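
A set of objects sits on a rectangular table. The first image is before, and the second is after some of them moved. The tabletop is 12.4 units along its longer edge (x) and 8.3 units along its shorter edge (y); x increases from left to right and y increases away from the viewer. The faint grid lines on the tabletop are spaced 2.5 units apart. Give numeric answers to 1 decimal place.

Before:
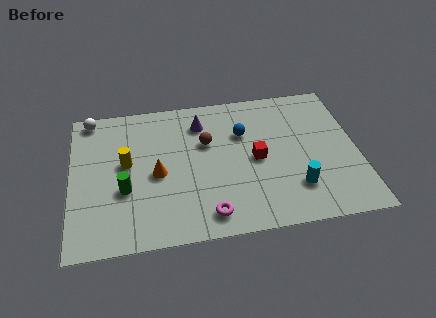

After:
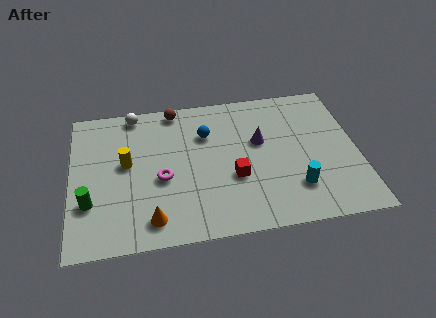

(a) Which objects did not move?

the yellow cylinder and the cyan cylinder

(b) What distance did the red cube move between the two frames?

1.3

The red cube was near (8.0, 4.0) before and (7.0, 3.1) after, so it travelled √(1.0² + 0.9²) ≈ 1.3 units.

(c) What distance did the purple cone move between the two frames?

2.9

The purple cone moved from about (5.7, 6.5) to (8.2, 5.0), a distance of √(2.5² + 1.5²) ≈ 2.9.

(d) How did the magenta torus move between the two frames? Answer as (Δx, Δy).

(-1.9, 2.3)

The magenta torus was at about (5.8, 1.2) and moved to about (3.9, 3.5).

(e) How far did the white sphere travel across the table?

1.9

The white sphere moved from about (0.9, 7.5) to (2.8, 7.5), a distance of √(1.9² + 0.0²) ≈ 1.9.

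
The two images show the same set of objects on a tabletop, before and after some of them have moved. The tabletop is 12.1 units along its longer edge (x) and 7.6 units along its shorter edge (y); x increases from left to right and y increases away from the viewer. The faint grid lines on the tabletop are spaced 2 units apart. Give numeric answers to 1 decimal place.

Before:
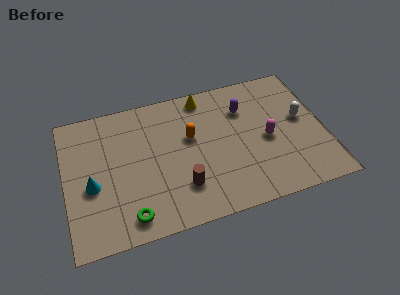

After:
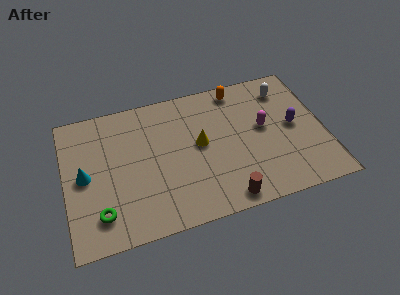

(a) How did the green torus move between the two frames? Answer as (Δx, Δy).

(-1.3, 0.5)

The green torus was at about (2.8, 1.1) and moved to about (1.5, 1.6).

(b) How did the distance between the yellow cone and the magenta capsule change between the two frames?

-1.2

They were about 4.2 units apart before and 3.0 after — 1.2 units closer together.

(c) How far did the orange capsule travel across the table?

3.2

From (5.9, 4.6) to (8.3, 6.7), the orange capsule covered √(2.4² + 2.1²) ≈ 3.2 units.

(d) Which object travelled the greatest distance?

the orange capsule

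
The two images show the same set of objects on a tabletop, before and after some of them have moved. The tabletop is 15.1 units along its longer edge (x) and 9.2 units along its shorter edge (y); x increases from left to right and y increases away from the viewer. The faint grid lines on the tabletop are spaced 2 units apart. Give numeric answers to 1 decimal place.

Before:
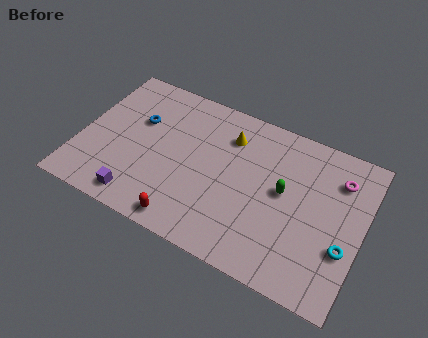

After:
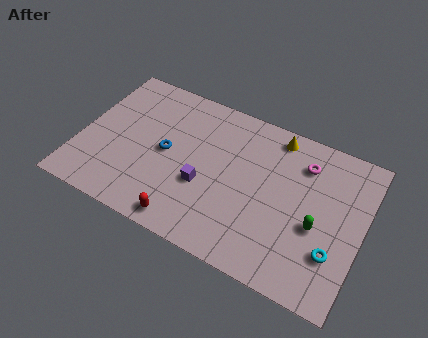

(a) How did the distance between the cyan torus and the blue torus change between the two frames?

-2.3

Before: roughly 11.7 units apart; after: 9.4. That's 2.3 units closer together.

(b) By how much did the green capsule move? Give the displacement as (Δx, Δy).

(1.9, -1.2)

The green capsule was at about (10.9, 5.0) and moved to about (12.8, 3.8).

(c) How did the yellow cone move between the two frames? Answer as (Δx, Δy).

(2.4, 1.1)

The yellow cone started near (7.7, 7.0) and ended near (10.1, 8.1).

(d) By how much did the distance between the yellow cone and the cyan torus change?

-1.1

The distance was about 7.6 in the first image and 6.5 in the second, so they moved 1.1 units closer together.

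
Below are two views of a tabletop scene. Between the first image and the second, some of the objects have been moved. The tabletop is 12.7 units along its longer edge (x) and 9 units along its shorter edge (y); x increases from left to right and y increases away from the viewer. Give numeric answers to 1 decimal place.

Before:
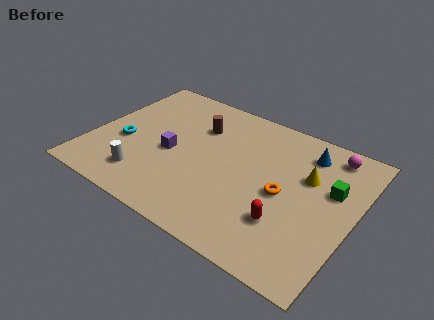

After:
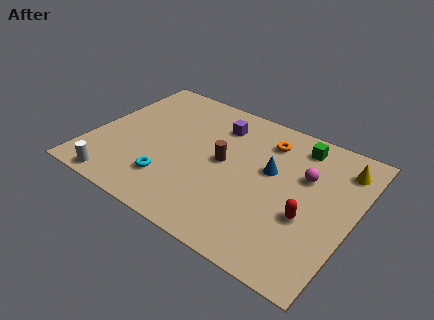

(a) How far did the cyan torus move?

3.0

The cyan torus was near (1.6, 3.6) before and (4.2, 2.2) after, so it travelled √(2.6² + 1.4²) ≈ 3.0 units.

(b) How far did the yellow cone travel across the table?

2.1

The yellow cone was near (10.3, 5.8) before and (11.8, 7.2) after, so it travelled √(1.5² + 1.4²) ≈ 2.1 units.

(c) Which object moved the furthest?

the purple cube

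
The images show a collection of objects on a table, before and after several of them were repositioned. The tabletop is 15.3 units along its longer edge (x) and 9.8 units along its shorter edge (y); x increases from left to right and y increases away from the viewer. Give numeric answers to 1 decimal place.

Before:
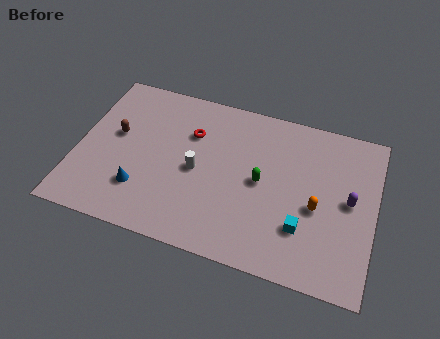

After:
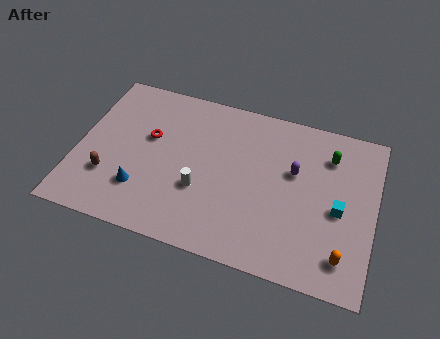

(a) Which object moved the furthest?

the green capsule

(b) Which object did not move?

the blue cone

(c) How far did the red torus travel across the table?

2.3

From (5.7, 6.8) to (3.6, 5.9), the red torus covered √(2.1² + 0.9²) ≈ 2.3 units.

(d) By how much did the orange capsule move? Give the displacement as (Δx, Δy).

(1.5, -2.4)

From the two frames, the orange capsule sits at roughly (12.4, 4.2) before and (13.9, 1.8) after.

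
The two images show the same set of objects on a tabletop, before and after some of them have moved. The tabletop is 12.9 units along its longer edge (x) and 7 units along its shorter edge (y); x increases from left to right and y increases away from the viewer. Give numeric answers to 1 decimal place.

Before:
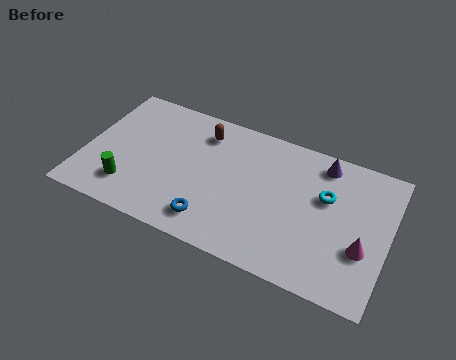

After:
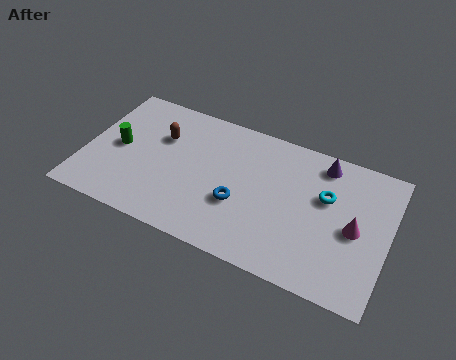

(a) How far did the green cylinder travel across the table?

2.0

The green cylinder was near (2.1, 1.6) before and (1.4, 3.5) after, so it travelled √(0.7² + 1.9²) ≈ 2.0 units.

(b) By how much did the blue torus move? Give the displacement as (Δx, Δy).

(1.0, 1.3)

The blue torus started near (5.7, 1.3) and ended near (6.7, 2.6).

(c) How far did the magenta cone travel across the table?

0.9

From (11.9, 2.5) to (11.5, 3.3), the magenta cone covered √(0.4² + 0.8²) ≈ 0.9 units.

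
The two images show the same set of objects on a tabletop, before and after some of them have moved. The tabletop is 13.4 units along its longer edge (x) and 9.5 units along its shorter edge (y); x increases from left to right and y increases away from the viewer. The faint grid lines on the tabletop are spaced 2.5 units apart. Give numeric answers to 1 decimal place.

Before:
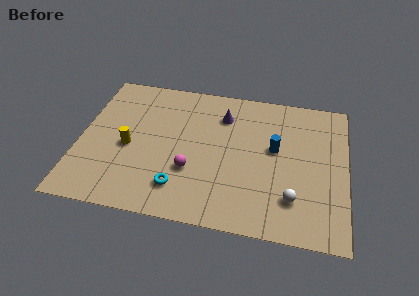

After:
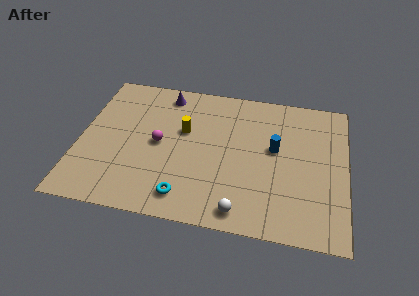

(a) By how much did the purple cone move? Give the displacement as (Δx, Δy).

(-3.0, 1.0)

From the two frames, the purple cone sits at roughly (7.1, 7.2) before and (4.1, 8.2) after.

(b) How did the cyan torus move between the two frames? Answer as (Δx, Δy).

(0.3, -0.5)

The cyan torus started near (5.2, 2.0) and ended near (5.5, 1.5).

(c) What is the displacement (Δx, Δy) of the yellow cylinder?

(2.7, 1.6)

The yellow cylinder was at about (2.5, 4.2) and moved to about (5.2, 5.8).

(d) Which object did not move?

the blue cylinder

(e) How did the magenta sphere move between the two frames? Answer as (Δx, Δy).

(-1.7, 1.5)

From the two frames, the magenta sphere sits at roughly (5.7, 3.2) before and (4.0, 4.7) after.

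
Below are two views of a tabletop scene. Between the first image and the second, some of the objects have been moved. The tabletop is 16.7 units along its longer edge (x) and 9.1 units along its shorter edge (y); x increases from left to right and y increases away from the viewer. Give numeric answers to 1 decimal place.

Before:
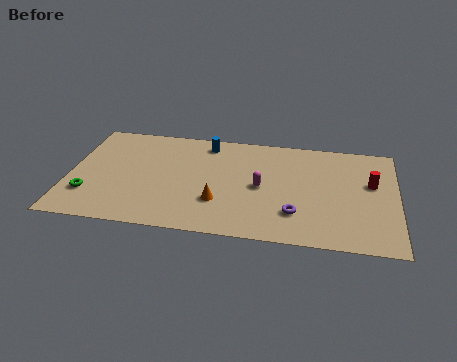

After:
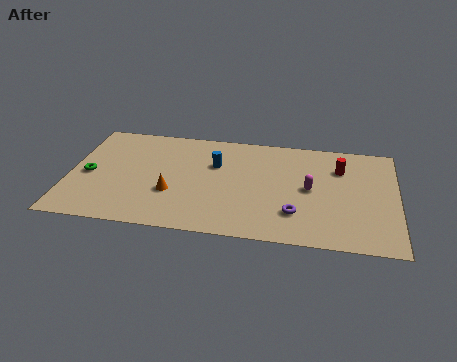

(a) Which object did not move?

the purple torus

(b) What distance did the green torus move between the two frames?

1.7

The green torus was near (1.1, 2.5) before and (1.0, 4.2) after, so it travelled √(0.1² + 1.7²) ≈ 1.7 units.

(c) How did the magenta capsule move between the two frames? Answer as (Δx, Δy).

(2.5, 0.2)

From the two frames, the magenta capsule sits at roughly (9.8, 4.4) before and (12.3, 4.6) after.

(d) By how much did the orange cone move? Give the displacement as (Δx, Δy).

(-2.4, 0.4)

The orange cone was at about (7.7, 2.8) and moved to about (5.3, 3.2).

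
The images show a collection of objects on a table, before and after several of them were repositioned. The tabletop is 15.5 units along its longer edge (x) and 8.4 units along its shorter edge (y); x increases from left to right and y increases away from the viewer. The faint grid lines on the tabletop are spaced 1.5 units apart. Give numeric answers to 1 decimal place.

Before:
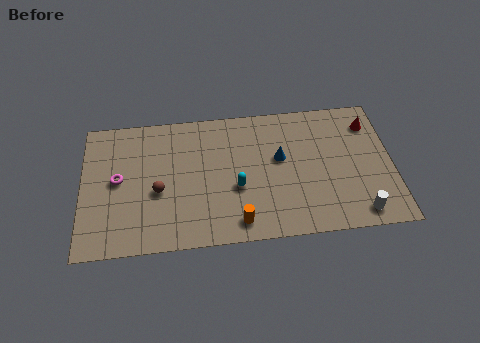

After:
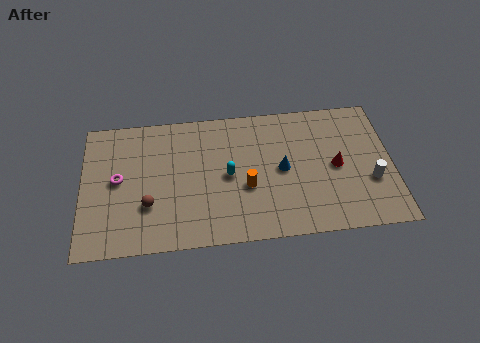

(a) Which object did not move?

the magenta torus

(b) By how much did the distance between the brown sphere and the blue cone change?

+0.6

The distance was about 6.3 in the first image and 6.9 in the second, so they moved 0.6 units further apart.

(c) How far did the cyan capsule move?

0.9

The cyan capsule moved from about (7.7, 3.3) to (7.3, 4.1), a distance of √(0.4² + 0.8²) ≈ 0.9.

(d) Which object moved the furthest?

the red cone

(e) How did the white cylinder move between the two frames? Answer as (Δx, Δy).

(0.7, 1.9)

The white cylinder started near (13.7, 1.1) and ended near (14.4, 3.0).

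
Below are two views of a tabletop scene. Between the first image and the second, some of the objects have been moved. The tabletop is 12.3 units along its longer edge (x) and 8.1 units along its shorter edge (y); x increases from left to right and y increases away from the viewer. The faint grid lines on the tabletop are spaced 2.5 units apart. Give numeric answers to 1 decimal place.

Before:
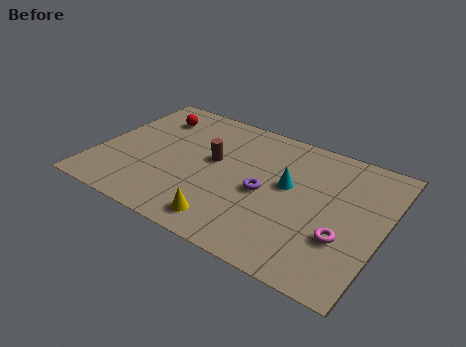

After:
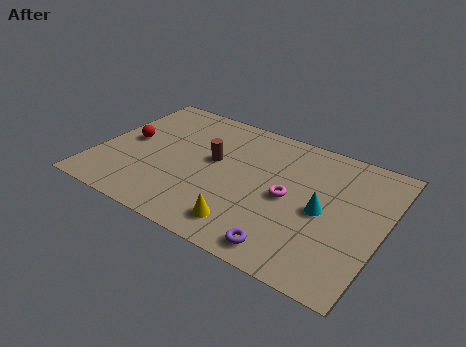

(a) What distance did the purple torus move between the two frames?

3.0

The purple torus was near (7.3, 3.7) before and (8.7, 1.0) after, so it travelled √(1.4² + 2.7²) ≈ 3.0 units.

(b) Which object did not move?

the brown cylinder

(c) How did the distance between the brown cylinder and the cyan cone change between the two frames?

+1.7

They were about 3.3 units apart before and 5.0 after — 1.7 units further apart.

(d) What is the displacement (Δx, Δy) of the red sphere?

(-0.7, -2.1)

The red sphere was at about (1.9, 6.3) and moved to about (1.2, 4.2).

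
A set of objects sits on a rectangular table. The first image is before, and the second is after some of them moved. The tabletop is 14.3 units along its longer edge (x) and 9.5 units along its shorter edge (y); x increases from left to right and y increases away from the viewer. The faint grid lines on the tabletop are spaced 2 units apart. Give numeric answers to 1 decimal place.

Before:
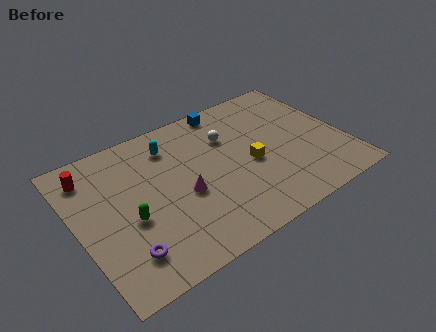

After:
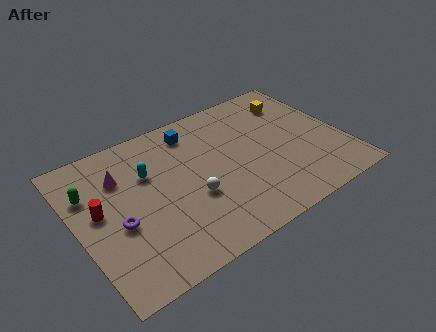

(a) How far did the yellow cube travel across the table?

4.5

The yellow cube moved from about (9.2, 4.2) to (12.3, 7.4), a distance of √(3.1² + 3.2²) ≈ 4.5.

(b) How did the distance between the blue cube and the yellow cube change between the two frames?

+1.2

They were about 4.4 units apart before and 5.6 after — 1.2 units further apart.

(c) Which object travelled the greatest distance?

the yellow cube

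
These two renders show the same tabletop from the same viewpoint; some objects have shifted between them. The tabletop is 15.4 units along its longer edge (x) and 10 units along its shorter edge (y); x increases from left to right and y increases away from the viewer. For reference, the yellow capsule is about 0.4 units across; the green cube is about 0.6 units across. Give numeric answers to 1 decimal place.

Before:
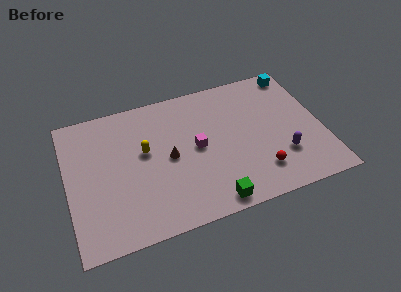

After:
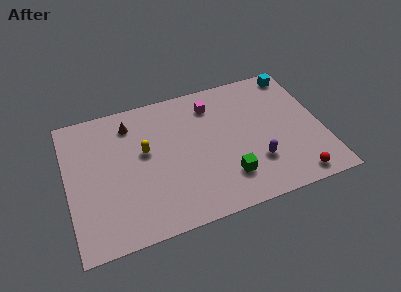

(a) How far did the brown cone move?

3.8

The brown cone moved from about (6.1, 4.9) to (4.0, 8.1), a distance of √(2.1² + 3.2²) ≈ 3.8.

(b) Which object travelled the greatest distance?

the brown cone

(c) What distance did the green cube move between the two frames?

1.8

The green cube moved from about (8.3, 1.0) to (9.4, 2.4), a distance of √(1.1² + 1.4²) ≈ 1.8.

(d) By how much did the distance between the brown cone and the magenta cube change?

+3.3

Before: roughly 1.7 units apart; after: 5.0. That's 3.3 units further apart.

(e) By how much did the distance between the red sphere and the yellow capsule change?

+2.4

Before: roughly 7.5 units apart; after: 9.9. That's 2.4 units further apart.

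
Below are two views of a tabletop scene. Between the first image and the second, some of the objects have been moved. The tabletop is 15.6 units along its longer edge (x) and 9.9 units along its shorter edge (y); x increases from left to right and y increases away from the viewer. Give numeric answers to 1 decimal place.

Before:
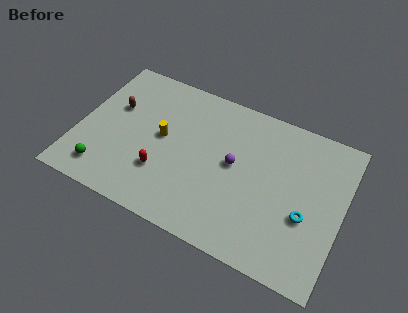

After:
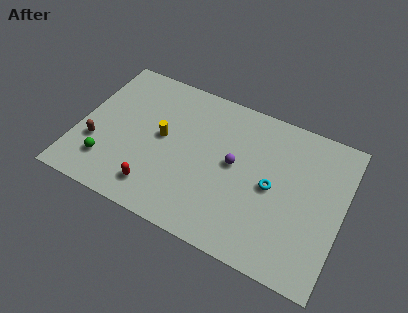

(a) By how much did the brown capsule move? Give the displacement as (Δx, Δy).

(-0.7, -2.9)

From the two frames, the brown capsule sits at roughly (1.9, 6.2) before and (1.2, 3.3) after.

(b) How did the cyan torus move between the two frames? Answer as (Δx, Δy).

(-2.1, 1.0)

From the two frames, the cyan torus sits at roughly (13.6, 3.8) before and (11.5, 4.8) after.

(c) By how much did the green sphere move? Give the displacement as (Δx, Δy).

(0.1, 0.6)

The green sphere was at about (1.9, 1.7) and moved to about (2.0, 2.3).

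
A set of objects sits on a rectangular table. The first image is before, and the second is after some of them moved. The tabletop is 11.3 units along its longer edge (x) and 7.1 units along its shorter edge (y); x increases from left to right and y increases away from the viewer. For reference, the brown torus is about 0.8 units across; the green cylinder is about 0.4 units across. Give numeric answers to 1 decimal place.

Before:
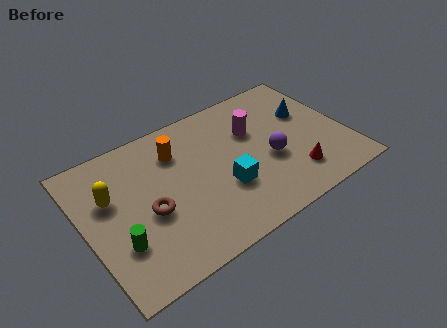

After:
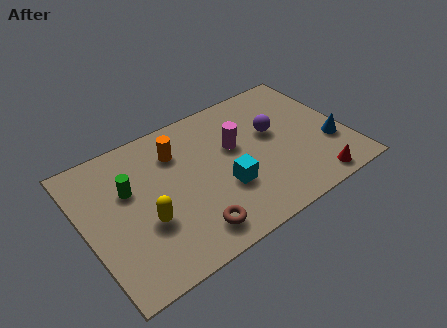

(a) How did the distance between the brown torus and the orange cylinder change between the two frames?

+1.3

They were about 2.8 units apart before and 4.1 after — 1.3 units further apart.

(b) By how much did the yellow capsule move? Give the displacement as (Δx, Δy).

(1.2, -1.9)

From the two frames, the yellow capsule sits at roughly (1.2, 4.5) before and (2.4, 2.6) after.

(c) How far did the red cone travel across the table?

1.1

The red cone moved from about (8.7, 1.6) to (9.4, 0.8), a distance of √(0.7² + 0.8²) ≈ 1.1.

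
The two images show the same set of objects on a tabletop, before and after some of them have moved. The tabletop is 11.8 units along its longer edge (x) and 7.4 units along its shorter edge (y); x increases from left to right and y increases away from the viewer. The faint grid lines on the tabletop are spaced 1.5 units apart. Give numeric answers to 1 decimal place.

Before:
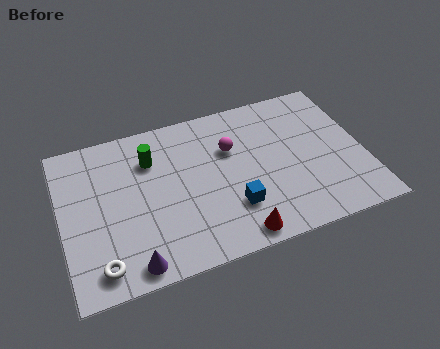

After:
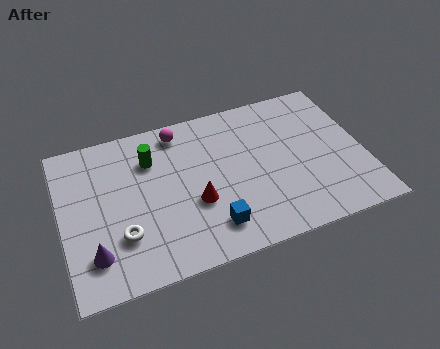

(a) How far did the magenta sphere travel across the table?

2.4

From (6.7, 4.9) to (4.8, 6.4), the magenta sphere covered √(1.9² + 1.5²) ≈ 2.4 units.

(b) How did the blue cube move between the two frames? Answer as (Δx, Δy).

(-0.9, -0.6)

The blue cube started near (6.5, 2.1) and ended near (5.6, 1.5).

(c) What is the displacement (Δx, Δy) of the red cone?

(-1.4, 2.0)

The red cone started near (6.5, 0.8) and ended near (5.1, 2.8).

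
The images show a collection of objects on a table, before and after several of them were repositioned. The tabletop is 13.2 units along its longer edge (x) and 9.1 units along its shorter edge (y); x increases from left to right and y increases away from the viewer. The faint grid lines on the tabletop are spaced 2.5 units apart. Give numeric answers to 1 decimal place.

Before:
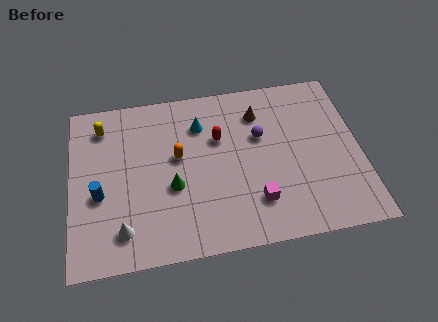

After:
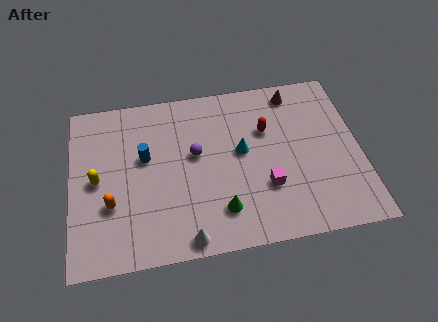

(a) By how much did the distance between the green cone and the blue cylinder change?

+1.4

They were about 3.3 units apart before and 4.7 after — 1.4 units further apart.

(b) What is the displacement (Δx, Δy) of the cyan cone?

(1.8, -1.8)

The cyan cone started near (6.0, 6.8) and ended near (7.8, 5.0).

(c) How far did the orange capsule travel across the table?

3.7

From (4.9, 5.2) to (1.8, 3.1), the orange capsule covered √(3.1² + 2.1²) ≈ 3.7 units.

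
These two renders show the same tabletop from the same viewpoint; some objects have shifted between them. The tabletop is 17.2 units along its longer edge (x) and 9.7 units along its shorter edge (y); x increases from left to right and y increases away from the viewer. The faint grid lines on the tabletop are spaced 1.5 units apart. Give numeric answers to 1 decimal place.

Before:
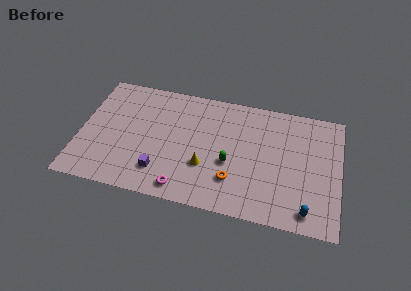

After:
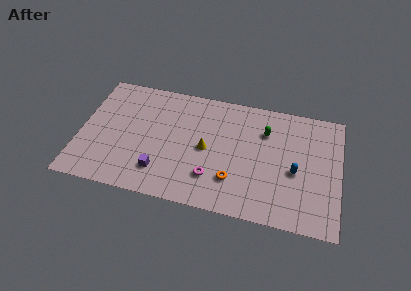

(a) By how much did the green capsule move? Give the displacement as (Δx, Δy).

(2.2, 3.1)

The green capsule was at about (10.0, 3.9) and moved to about (12.2, 7.0).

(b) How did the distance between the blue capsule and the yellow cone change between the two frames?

-1.2

The distance was about 7.1 in the first image and 5.9 in the second, so they moved 1.2 units closer together.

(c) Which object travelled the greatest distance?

the green capsule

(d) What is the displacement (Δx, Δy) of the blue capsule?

(-0.9, 2.9)

The blue capsule was at about (15.2, 1.3) and moved to about (14.3, 4.2).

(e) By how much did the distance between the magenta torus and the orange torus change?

-2.1

They were about 3.5 units apart before and 1.4 after — 2.1 units closer together.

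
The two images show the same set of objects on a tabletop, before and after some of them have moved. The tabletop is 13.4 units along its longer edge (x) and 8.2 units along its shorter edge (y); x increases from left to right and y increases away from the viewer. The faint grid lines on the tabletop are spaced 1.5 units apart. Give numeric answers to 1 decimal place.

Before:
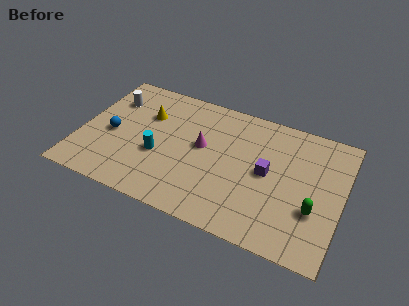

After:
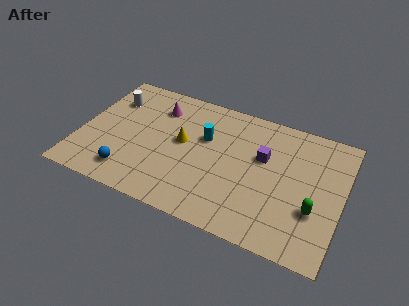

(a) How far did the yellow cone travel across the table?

2.3

From (3.2, 5.6) to (5.2, 4.5), the yellow cone covered √(2.0² + 1.1²) ≈ 2.3 units.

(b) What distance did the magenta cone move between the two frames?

3.0

The magenta cone was near (6.2, 4.6) before and (3.7, 6.3) after, so it travelled √(2.5² + 1.7²) ≈ 3.0 units.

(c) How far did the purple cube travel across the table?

0.9

The purple cube was near (9.6, 4.2) before and (9.3, 5.1) after, so it travelled √(0.3² + 0.9²) ≈ 0.9 units.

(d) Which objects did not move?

the white cylinder and the green capsule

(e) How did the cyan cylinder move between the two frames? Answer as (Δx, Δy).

(2.2, 2.0)

The cyan cylinder started near (4.1, 3.2) and ended near (6.3, 5.2).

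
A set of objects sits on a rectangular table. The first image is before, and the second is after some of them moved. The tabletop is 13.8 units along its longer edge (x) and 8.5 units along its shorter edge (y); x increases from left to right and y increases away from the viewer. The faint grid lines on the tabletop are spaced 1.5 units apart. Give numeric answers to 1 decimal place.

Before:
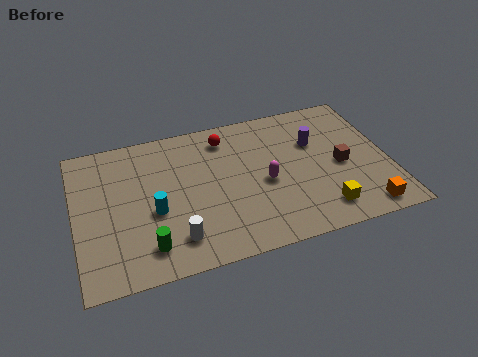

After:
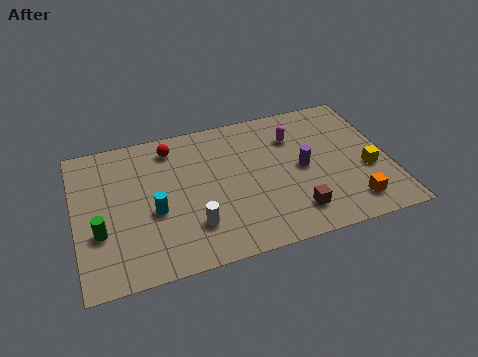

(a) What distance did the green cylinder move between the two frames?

2.4

The green cylinder moved from about (3.0, 1.6) to (1.0, 3.0), a distance of √(2.0² + 1.4²) ≈ 2.4.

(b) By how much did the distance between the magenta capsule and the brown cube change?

+1.1

Before: roughly 3.4 units apart; after: 4.5. That's 1.1 units further apart.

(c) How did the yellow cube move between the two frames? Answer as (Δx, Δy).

(2.2, 1.8)

The yellow cube was at about (10.6, 1.5) and moved to about (12.8, 3.3).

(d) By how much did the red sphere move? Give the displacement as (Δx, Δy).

(-2.4, 0.1)

The red sphere started near (6.8, 7.0) and ended near (4.4, 7.1).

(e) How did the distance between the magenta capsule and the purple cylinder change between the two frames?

-1.0

They were about 3.0 units apart before and 2.0 after — 1.0 units closer together.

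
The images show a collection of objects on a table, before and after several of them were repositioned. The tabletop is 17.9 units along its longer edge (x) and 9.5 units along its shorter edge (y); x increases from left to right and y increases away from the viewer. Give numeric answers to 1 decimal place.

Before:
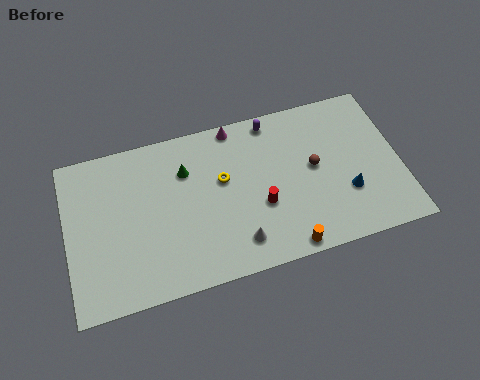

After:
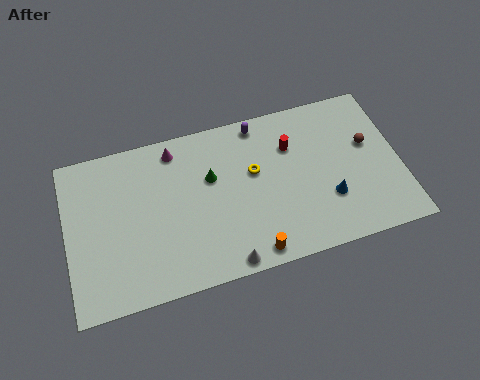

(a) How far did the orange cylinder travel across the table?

1.8

The orange cylinder moved from about (11.4, 0.8) to (9.6, 1.0), a distance of √(1.8² + 0.2²) ≈ 1.8.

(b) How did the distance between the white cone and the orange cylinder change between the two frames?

-1.3

They were about 2.7 units apart before and 1.4 after — 1.3 units closer together.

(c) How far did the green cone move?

1.5

From (6.5, 6.8) to (7.8, 6.0), the green cone covered √(1.3² + 0.8²) ≈ 1.5 units.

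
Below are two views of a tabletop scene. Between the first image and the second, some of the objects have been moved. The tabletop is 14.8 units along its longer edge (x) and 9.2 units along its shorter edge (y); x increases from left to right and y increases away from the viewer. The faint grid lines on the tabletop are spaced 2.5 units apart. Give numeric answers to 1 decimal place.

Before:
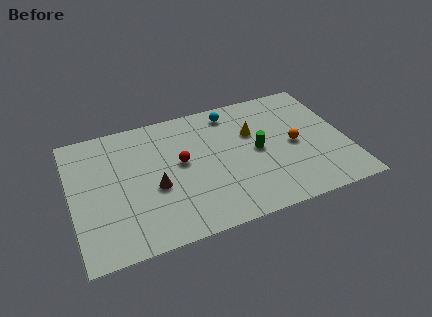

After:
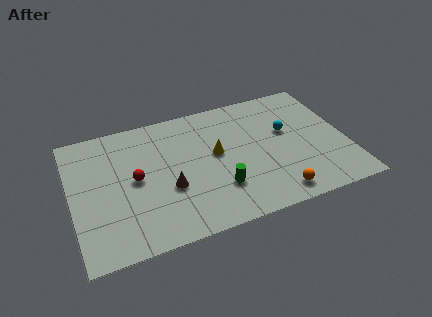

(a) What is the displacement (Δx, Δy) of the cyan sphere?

(2.8, -2.4)

The cyan sphere started near (8.9, 7.9) and ended near (11.7, 5.5).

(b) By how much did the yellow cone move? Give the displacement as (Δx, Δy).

(-2.1, -0.9)

The yellow cone was at about (9.9, 6.0) and moved to about (7.8, 5.1).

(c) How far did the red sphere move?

2.5

The red sphere moved from about (5.9, 5.1) to (3.4, 4.7), a distance of √(2.5² + 0.4²) ≈ 2.5.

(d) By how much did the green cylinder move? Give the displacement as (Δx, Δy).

(-2.3, -2.0)

The green cylinder was at about (10.0, 4.6) and moved to about (7.7, 2.6).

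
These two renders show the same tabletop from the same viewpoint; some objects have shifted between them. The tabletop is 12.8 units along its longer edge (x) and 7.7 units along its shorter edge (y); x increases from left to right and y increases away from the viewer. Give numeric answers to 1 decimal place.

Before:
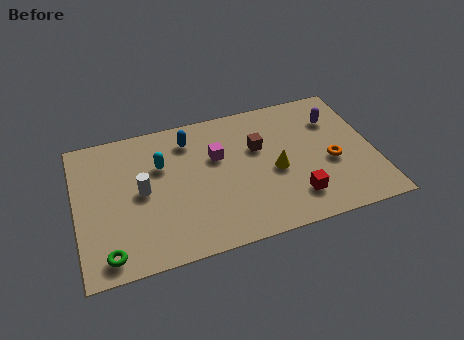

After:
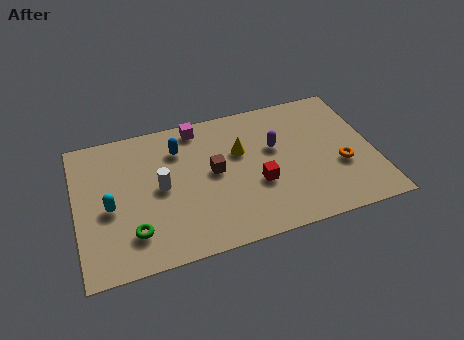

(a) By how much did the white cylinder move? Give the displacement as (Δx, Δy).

(0.8, 0.0)

The white cylinder was at about (2.8, 3.9) and moved to about (3.6, 3.9).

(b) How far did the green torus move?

1.4

The green torus was near (1.2, 1.0) before and (2.3, 1.8) after, so it travelled √(1.1² + 0.8²) ≈ 1.4 units.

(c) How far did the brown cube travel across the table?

2.2

From (7.9, 4.9) to (5.9, 4.1), the brown cube covered √(2.0² + 0.8²) ≈ 2.2 units.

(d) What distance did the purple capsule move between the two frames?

2.8

The purple capsule was near (11.3, 5.6) before and (8.6, 4.7) after, so it travelled √(2.7² + 0.9²) ≈ 2.8 units.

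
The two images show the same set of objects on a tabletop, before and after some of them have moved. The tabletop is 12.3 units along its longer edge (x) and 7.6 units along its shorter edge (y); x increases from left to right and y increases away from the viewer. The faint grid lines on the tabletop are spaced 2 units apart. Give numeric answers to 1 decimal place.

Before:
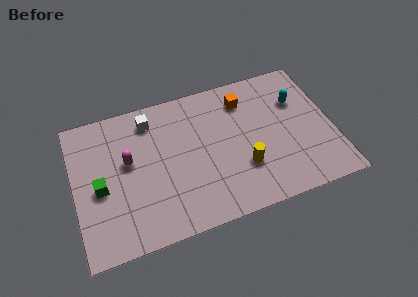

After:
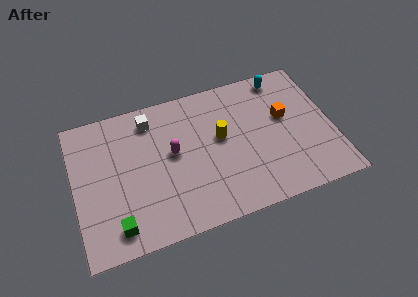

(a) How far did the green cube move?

2.3

From (1.2, 3.4) to (1.8, 1.2), the green cube covered √(0.6² + 2.2²) ≈ 2.3 units.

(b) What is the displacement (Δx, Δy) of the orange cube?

(1.8, -1.5)

The orange cube started near (8.3, 6.0) and ended near (10.1, 4.5).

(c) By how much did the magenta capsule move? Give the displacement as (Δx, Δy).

(2.1, -0.2)

The magenta capsule was at about (2.6, 4.4) and moved to about (4.7, 4.2).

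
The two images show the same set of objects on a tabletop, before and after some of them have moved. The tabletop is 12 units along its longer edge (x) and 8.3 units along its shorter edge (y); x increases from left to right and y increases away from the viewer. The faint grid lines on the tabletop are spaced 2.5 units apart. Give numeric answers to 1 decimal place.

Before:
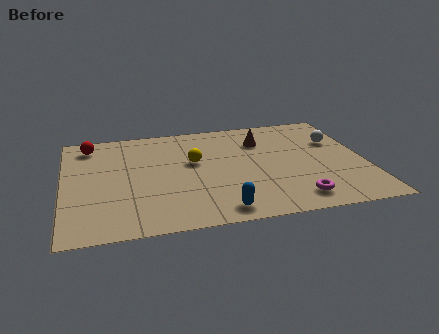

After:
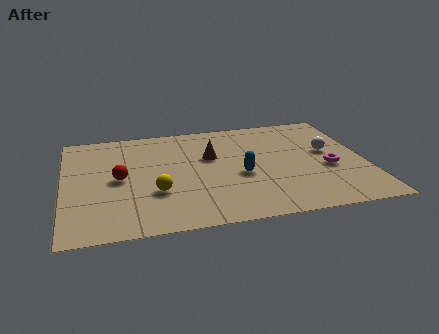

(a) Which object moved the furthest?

the red sphere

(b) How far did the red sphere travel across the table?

3.1

The red sphere moved from about (1.1, 7.0) to (2.2, 4.1), a distance of √(1.1² + 2.9²) ≈ 3.1.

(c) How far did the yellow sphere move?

2.6

The yellow sphere was near (5.2, 4.9) before and (3.6, 2.8) after, so it travelled √(1.6² + 2.1²) ≈ 2.6 units.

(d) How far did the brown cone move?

2.3

The brown cone moved from about (8.0, 6.1) to (5.9, 5.2), a distance of √(2.1² + 0.9²) ≈ 2.3.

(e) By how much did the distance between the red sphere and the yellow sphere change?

-2.7

They were about 4.6 units apart before and 1.9 after — 2.7 units closer together.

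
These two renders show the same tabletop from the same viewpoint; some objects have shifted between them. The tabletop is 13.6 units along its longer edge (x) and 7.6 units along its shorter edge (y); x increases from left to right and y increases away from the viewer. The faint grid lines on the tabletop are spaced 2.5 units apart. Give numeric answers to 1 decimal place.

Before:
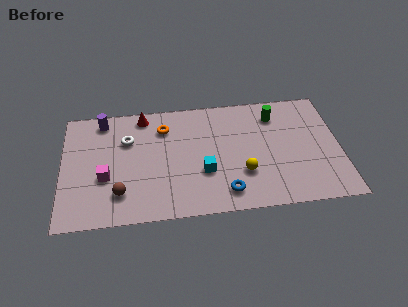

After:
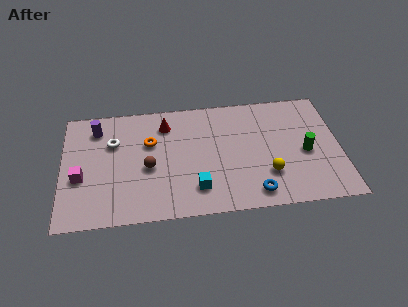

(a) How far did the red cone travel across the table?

1.3

From (4.0, 6.7) to (5.1, 6.0), the red cone covered √(1.1² + 0.7²) ≈ 1.3 units.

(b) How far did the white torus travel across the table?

0.7

The white torus moved from about (3.2, 5.2) to (2.5, 5.1), a distance of √(0.7² + 0.1²) ≈ 0.7.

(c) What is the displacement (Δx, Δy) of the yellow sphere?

(1.2, -0.2)

The yellow sphere started near (8.8, 2.4) and ended near (10.0, 2.2).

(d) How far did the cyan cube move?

1.1

The cyan cube moved from about (6.9, 2.7) to (6.5, 1.7), a distance of √(0.4² + 1.0²) ≈ 1.1.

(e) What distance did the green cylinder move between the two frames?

3.0

The green cylinder was near (10.5, 6.0) before and (11.9, 3.4) after, so it travelled √(1.4² + 2.6²) ≈ 3.0 units.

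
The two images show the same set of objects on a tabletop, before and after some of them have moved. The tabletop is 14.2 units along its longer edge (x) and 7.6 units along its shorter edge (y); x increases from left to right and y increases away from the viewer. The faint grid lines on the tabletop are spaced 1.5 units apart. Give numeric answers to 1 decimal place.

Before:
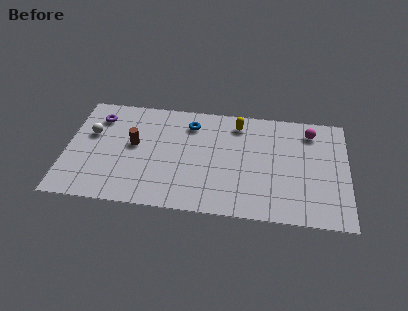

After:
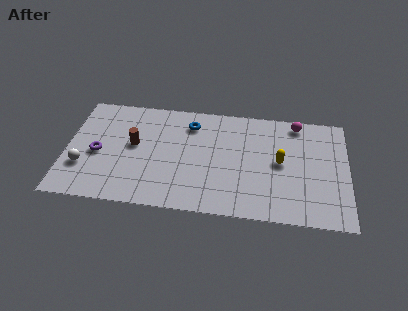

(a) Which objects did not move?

the blue torus and the brown cylinder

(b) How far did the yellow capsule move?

3.3

The yellow capsule moved from about (8.6, 6.3) to (10.8, 3.9), a distance of √(2.2² + 2.4²) ≈ 3.3.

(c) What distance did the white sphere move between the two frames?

2.3

The white sphere was near (1.2, 4.7) before and (0.9, 2.4) after, so it travelled √(0.3² + 2.3²) ≈ 2.3 units.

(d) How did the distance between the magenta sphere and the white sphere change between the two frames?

+0.3

The distance was about 11.2 in the first image and 11.5 in the second, so they moved 0.3 units further apart.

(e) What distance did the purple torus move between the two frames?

2.5

From (1.5, 5.9) to (1.6, 3.4), the purple torus covered √(0.1² + 2.5²) ≈ 2.5 units.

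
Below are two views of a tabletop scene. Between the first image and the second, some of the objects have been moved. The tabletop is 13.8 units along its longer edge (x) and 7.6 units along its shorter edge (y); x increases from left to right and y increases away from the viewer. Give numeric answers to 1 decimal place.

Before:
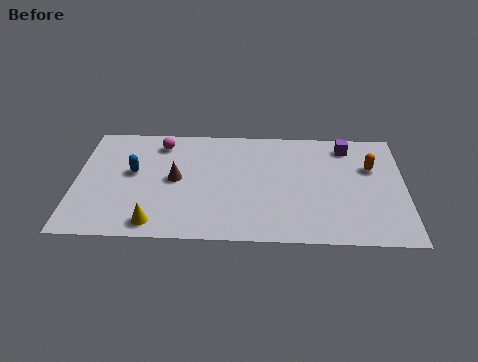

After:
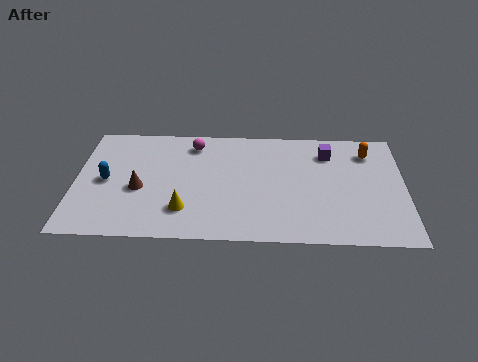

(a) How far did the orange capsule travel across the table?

1.0

The orange capsule was near (12.4, 5.0) before and (12.3, 6.0) after, so it travelled √(0.1² + 1.0²) ≈ 1.0 units.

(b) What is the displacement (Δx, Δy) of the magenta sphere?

(1.4, 0.0)

The magenta sphere was at about (3.5, 6.3) and moved to about (4.9, 6.3).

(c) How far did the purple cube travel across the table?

0.9

The purple cube moved from about (11.4, 6.4) to (10.6, 5.9), a distance of √(0.8² + 0.5²) ≈ 0.9.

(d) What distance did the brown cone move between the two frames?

1.7

From (4.2, 3.9) to (2.7, 3.2), the brown cone covered √(1.5² + 0.7²) ≈ 1.7 units.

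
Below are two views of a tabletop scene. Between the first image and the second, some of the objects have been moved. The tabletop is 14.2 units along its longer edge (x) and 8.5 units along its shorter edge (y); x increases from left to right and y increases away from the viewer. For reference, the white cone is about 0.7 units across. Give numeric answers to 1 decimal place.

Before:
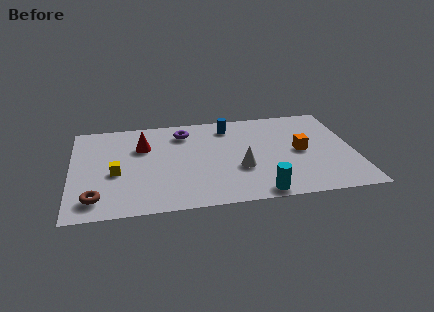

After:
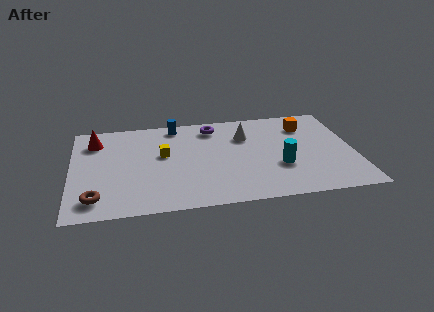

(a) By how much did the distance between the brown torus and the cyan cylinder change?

+1.3

They were about 8.0 units apart before and 9.3 after — 1.3 units further apart.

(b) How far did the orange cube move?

2.3

The orange cube was near (11.5, 4.2) before and (11.9, 6.5) after, so it travelled √(0.4² + 2.3²) ≈ 2.3 units.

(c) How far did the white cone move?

2.9

The white cone moved from about (8.4, 3.1) to (8.8, 6.0), a distance of √(0.4² + 2.9²) ≈ 2.9.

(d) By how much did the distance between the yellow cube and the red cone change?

+1.2

The distance was about 2.6 in the first image and 3.8 in the second, so they moved 1.2 units further apart.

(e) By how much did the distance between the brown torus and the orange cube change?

+1.2

The distance was about 10.6 in the first image and 11.8 in the second, so they moved 1.2 units further apart.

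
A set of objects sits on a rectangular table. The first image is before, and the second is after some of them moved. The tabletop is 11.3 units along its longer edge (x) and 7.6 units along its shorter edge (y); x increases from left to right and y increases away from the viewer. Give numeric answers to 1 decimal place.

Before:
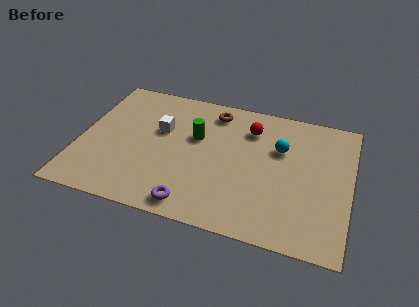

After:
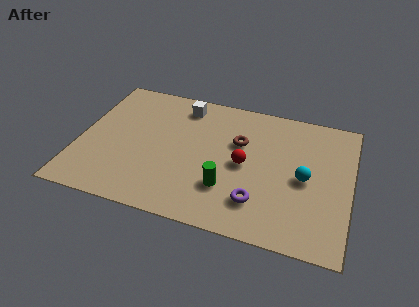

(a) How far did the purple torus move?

2.8

From (5.0, 0.9) to (7.6, 1.8), the purple torus covered √(2.6² + 0.9²) ≈ 2.8 units.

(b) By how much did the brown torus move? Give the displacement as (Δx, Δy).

(1.2, -1.5)

The brown torus started near (5.4, 6.4) and ended near (6.6, 4.9).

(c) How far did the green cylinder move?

2.9

The green cylinder was near (4.8, 4.7) before and (6.3, 2.2) after, so it travelled √(1.5² + 2.5²) ≈ 2.9 units.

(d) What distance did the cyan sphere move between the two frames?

1.8

From (8.3, 5.0) to (9.4, 3.6), the cyan sphere covered √(1.1² + 1.4²) ≈ 1.8 units.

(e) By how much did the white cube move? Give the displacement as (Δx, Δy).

(0.8, 1.7)

From the two frames, the white cube sits at roughly (3.3, 4.7) before and (4.1, 6.4) after.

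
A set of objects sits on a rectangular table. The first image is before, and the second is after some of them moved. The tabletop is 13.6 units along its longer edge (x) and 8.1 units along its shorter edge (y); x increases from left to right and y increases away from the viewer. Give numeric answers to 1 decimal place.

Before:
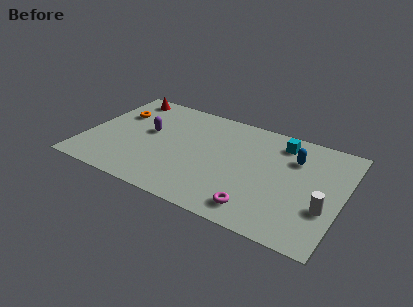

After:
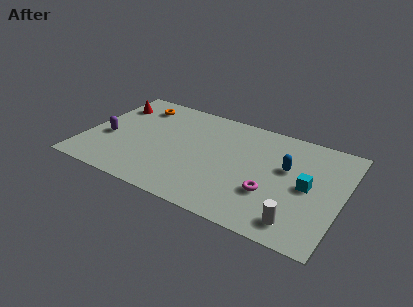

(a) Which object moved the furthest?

the cyan cube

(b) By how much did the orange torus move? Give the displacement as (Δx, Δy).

(0.9, 1.1)

The orange torus was at about (1.4, 5.5) and moved to about (2.3, 6.6).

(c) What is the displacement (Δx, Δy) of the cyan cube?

(1.7, -2.7)

The cyan cube was at about (10.1, 6.7) and moved to about (11.8, 4.0).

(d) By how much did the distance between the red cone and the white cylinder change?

-0.5

Before: roughly 12.1 units apart; after: 11.6. That's 0.5 units closer together.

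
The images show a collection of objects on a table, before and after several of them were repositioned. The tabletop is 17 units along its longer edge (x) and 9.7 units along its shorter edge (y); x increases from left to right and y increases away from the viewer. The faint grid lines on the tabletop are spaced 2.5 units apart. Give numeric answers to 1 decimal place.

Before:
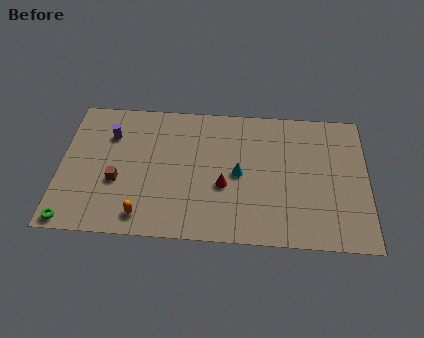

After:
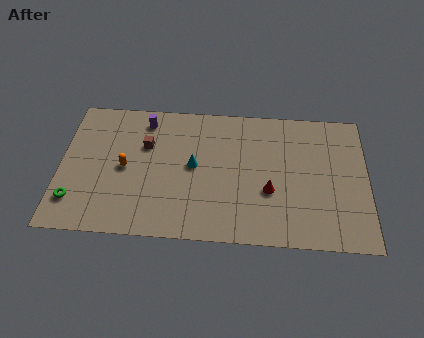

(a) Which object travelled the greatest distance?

the orange capsule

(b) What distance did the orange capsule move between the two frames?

3.5

The orange capsule was near (4.7, 1.4) before and (3.6, 4.7) after, so it travelled √(1.1² + 3.3²) ≈ 3.5 units.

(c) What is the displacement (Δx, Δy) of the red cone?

(2.5, -0.2)

The red cone was at about (9.1, 3.8) and moved to about (11.6, 3.6).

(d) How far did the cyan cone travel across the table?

2.5

From (9.9, 4.7) to (7.4, 5.1), the cyan cone covered √(2.5² + 0.4²) ≈ 2.5 units.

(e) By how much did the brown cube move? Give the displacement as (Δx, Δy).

(1.5, 2.7)

The brown cube was at about (3.2, 3.7) and moved to about (4.7, 6.4).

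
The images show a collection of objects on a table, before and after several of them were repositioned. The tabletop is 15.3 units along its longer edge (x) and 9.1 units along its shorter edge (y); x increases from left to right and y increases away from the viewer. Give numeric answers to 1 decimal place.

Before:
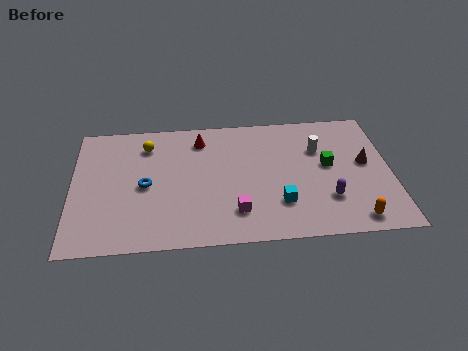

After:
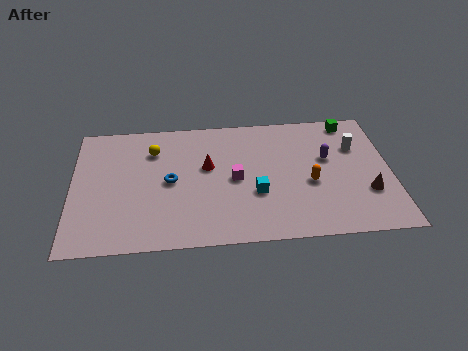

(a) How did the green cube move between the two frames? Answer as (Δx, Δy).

(1.2, 3.1)

From the two frames, the green cube sits at roughly (12.3, 5.0) before and (13.5, 8.1) after.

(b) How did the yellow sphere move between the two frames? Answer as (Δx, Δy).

(0.3, -0.4)

The yellow sphere started near (3.6, 7.2) and ended near (3.9, 6.8).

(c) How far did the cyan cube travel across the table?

1.4

From (9.9, 2.5) to (8.8, 3.3), the cyan cube covered √(1.1² + 0.8²) ≈ 1.4 units.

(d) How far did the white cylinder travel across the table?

1.8

From (11.9, 6.2) to (13.7, 6.2), the white cylinder covered √(1.8² + 0.0²) ≈ 1.8 units.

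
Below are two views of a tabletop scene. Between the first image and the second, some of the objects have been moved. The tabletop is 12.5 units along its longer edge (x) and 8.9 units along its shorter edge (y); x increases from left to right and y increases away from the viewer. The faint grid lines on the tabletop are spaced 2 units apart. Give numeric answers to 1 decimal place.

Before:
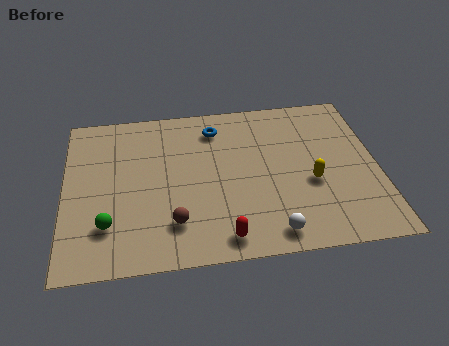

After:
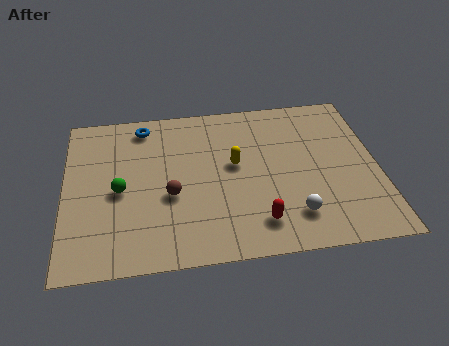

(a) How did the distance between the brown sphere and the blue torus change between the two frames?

-1.2

They were about 5.4 units apart before and 4.2 after — 1.2 units closer together.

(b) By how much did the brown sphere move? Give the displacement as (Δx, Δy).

(-0.1, 1.5)

The brown sphere was at about (4.3, 2.1) and moved to about (4.2, 3.6).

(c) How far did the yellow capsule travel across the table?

3.3

From (9.8, 3.6) to (6.8, 5.0), the yellow capsule covered √(3.0² + 1.4²) ≈ 3.3 units.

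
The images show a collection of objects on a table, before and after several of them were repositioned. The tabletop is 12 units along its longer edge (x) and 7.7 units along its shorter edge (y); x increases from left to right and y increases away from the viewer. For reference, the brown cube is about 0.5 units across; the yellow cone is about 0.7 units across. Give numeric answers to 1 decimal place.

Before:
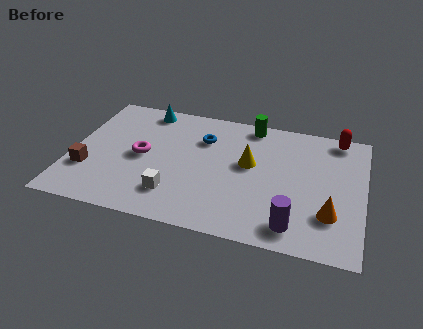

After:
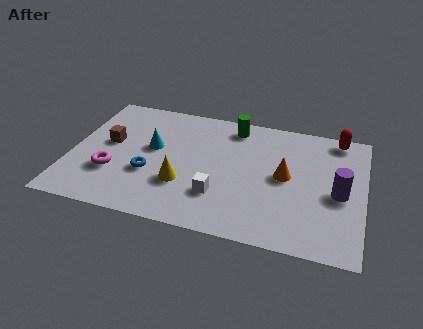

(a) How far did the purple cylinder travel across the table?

2.9

The purple cylinder moved from about (9.3, 1.2) to (11.0, 3.5), a distance of √(1.7² + 2.3²) ≈ 2.9.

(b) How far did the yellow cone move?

3.2

The yellow cone moved from about (7.3, 4.4) to (4.7, 2.5), a distance of √(2.6² + 1.9²) ≈ 3.2.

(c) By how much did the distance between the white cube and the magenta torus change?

+1.9

Before: roughly 2.5 units apart; after: 4.4. That's 1.9 units further apart.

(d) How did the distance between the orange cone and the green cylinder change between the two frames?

-2.4

The distance was about 5.9 in the first image and 3.5 in the second, so they moved 2.4 units closer together.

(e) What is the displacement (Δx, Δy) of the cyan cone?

(0.5, -2.4)

The cyan cone was at about (2.8, 6.8) and moved to about (3.3, 4.4).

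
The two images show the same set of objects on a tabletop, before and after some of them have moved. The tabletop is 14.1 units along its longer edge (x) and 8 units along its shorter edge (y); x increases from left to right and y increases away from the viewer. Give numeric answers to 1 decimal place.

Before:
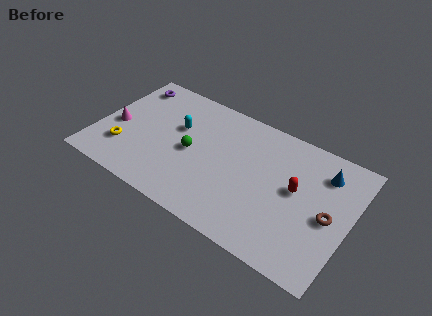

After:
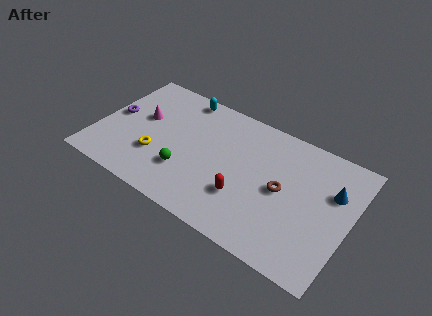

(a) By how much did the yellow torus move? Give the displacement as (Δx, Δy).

(1.8, 0.4)

The yellow torus was at about (1.7, 2.2) and moved to about (3.5, 2.6).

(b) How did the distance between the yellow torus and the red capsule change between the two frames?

-4.7

The distance was about 9.7 in the first image and 5.0 in the second, so they moved 4.7 units closer together.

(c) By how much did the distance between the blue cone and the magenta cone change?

-1.0

Before: roughly 11.7 units apart; after: 10.7. That's 1.0 units closer together.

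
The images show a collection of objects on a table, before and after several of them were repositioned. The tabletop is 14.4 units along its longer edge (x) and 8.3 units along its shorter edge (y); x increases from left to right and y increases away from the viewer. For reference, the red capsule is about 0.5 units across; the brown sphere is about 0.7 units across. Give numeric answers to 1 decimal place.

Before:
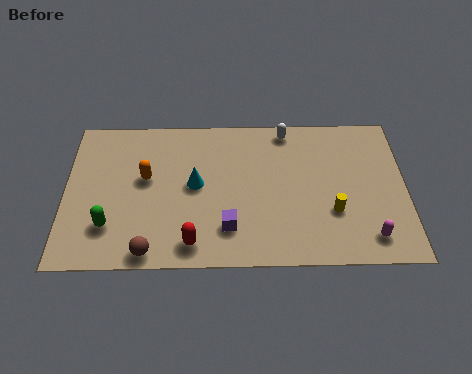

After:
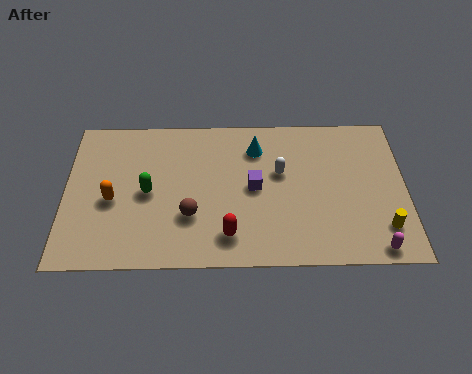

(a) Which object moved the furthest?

the cyan cone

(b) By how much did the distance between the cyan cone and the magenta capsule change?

-0.5

Before: roughly 7.9 units apart; after: 7.4. That's 0.5 units closer together.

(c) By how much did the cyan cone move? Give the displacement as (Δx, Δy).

(2.6, 2.0)

From the two frames, the cyan cone sits at roughly (5.5, 4.4) before and (8.1, 6.4) after.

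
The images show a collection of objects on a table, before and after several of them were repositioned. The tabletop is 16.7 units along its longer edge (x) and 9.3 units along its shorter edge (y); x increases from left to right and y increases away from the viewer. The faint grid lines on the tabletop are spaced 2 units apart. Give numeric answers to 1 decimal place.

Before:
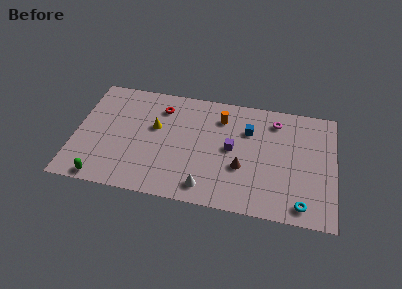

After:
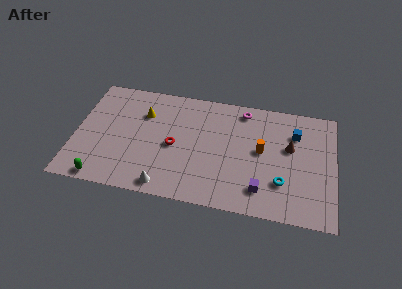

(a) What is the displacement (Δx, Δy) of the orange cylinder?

(2.7, -2.2)

The orange cylinder started near (9.3, 7.2) and ended near (12.0, 5.0).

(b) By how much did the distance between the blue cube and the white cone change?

+4.3

They were about 5.7 units apart before and 10.0 after — 4.3 units further apart.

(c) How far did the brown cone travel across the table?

3.7

From (10.8, 3.4) to (13.8, 5.6), the brown cone covered √(3.0² + 2.2²) ≈ 3.7 units.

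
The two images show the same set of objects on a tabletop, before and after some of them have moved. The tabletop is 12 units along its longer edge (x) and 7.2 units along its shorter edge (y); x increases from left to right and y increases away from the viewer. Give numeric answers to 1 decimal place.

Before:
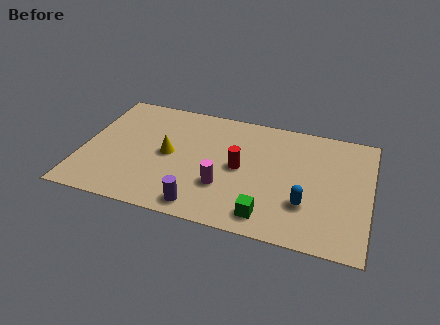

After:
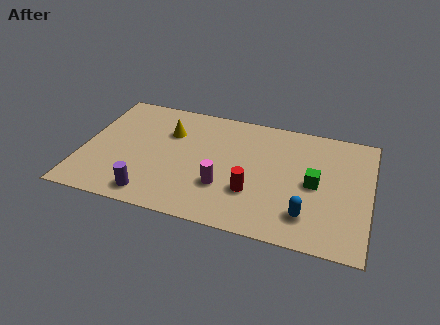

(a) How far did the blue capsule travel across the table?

0.6

From (9.4, 2.2) to (9.5, 1.6), the blue capsule covered √(0.1² + 0.6²) ≈ 0.6 units.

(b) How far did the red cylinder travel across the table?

1.4

The red cylinder moved from about (6.6, 3.6) to (7.2, 2.3), a distance of √(0.6² + 1.3²) ≈ 1.4.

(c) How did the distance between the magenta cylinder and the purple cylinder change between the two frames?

+1.6

The distance was about 1.6 in the first image and 3.2 in the second, so they moved 1.6 units further apart.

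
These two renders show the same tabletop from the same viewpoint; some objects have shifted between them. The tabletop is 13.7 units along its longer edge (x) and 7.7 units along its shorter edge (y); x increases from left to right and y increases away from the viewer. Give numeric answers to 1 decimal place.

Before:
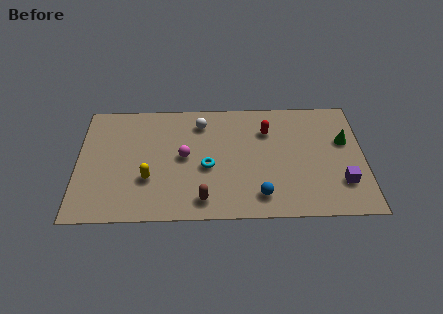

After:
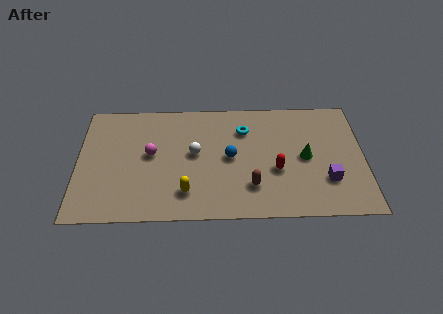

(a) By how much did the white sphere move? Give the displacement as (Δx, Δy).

(-0.3, -2.0)

From the two frames, the white sphere sits at roughly (5.9, 6.2) before and (5.6, 4.2) after.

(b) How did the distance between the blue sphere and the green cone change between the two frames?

-1.7

The distance was about 5.3 in the first image and 3.6 in the second, so they moved 1.7 units closer together.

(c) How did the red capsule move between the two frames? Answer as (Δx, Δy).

(0.4, -2.6)

From the two frames, the red capsule sits at roughly (9.1, 5.6) before and (9.5, 3.0) after.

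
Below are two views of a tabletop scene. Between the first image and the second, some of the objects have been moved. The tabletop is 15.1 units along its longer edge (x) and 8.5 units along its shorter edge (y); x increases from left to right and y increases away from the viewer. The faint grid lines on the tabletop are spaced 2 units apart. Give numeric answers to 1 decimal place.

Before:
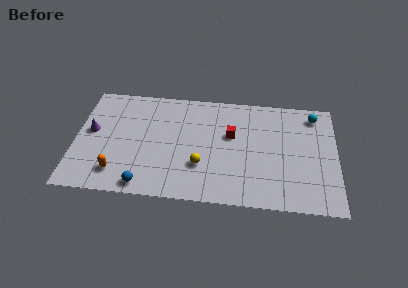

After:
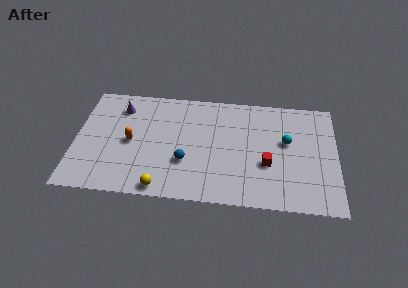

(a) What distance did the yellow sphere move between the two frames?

2.9

From (7.3, 2.7) to (5.1, 0.8), the yellow sphere covered √(2.2² + 1.9²) ≈ 2.9 units.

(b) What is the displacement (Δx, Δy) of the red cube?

(2.1, -2.0)

From the two frames, the red cube sits at roughly (9.0, 5.2) before and (11.1, 3.2) after.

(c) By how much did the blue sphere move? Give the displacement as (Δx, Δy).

(2.3, 2.0)

The blue sphere was at about (4.1, 0.9) and moved to about (6.4, 2.9).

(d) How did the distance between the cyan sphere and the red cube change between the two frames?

-3.1

Before: roughly 5.2 units apart; after: 2.1. That's 3.1 units closer together.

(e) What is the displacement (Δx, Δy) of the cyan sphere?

(-1.6, -2.2)

From the two frames, the cyan sphere sits at roughly (13.8, 7.2) before and (12.2, 5.0) after.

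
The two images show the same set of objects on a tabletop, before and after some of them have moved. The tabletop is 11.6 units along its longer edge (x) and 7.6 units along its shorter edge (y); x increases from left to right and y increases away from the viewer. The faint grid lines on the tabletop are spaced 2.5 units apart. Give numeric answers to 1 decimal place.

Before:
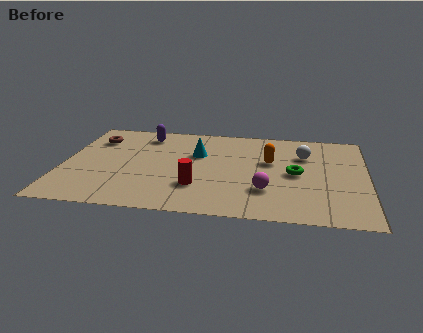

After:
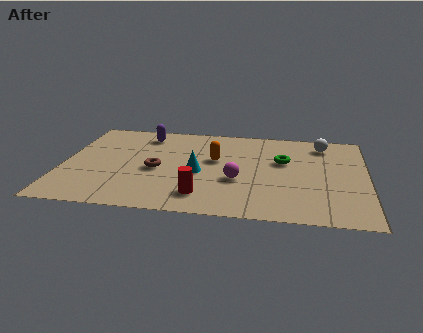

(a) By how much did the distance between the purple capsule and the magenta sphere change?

-1.3

Before: roughly 6.3 units apart; after: 5.0. That's 1.3 units closer together.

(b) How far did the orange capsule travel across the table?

2.1

The orange capsule moved from about (7.9, 4.6) to (5.8, 4.5), a distance of √(2.1² + 0.1²) ≈ 2.1.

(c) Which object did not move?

the purple capsule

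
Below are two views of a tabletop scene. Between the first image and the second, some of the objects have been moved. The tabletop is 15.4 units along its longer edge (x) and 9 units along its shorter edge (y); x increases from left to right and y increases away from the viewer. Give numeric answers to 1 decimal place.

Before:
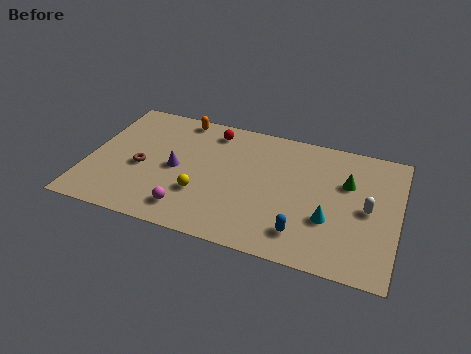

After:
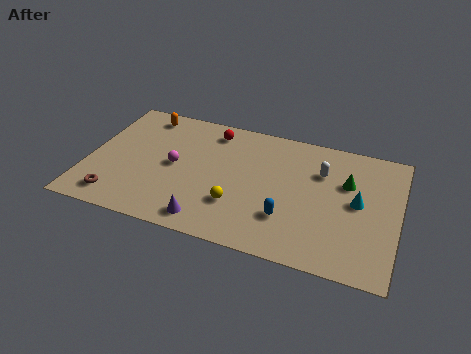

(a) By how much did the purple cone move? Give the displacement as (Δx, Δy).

(1.9, -3.1)

The purple cone started near (4.4, 4.3) and ended near (6.3, 1.2).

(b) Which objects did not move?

the green cone and the red sphere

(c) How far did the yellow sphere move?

1.8

From (5.8, 2.9) to (7.6, 2.7), the yellow sphere covered √(1.8² + 0.2²) ≈ 1.8 units.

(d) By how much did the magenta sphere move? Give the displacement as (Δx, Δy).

(-1.0, 2.9)

The magenta sphere was at about (5.3, 1.6) and moved to about (4.3, 4.5).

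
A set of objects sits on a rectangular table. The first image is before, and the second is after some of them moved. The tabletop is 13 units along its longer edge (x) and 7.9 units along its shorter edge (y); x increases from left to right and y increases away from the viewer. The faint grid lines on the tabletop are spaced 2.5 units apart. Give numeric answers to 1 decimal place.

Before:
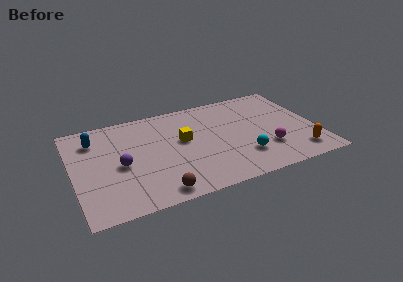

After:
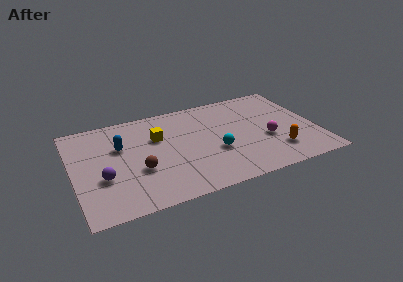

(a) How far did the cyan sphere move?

1.7

From (8.9, 2.1) to (7.5, 3.0), the cyan sphere covered √(1.4² + 0.9²) ≈ 1.7 units.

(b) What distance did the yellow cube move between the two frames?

1.5

The yellow cube was near (5.9, 4.5) before and (4.6, 5.2) after, so it travelled √(1.3² + 0.7²) ≈ 1.5 units.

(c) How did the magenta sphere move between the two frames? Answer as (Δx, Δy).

(0.1, 0.8)

The magenta sphere started near (10.2, 2.3) and ended near (10.3, 3.1).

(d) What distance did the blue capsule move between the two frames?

1.6

The blue capsule was near (1.3, 6.1) before and (2.6, 5.1) after, so it travelled √(1.3² + 1.0²) ≈ 1.6 units.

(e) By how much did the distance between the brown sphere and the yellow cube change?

-1.4

The distance was about 4.0 in the first image and 2.6 in the second, so they moved 1.4 units closer together.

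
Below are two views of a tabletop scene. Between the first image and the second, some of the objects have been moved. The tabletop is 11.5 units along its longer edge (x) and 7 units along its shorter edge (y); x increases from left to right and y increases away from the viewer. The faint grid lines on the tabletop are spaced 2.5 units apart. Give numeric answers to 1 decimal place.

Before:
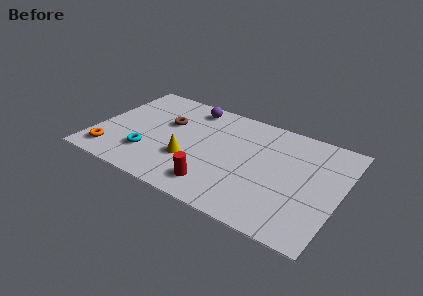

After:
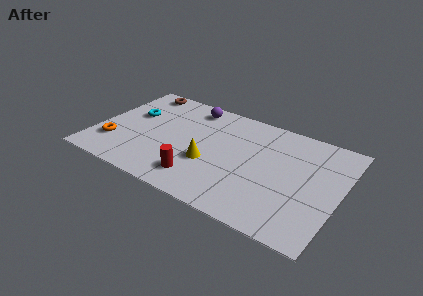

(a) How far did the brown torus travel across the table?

2.5

From (3.2, 4.4) to (1.5, 6.2), the brown torus covered √(1.7² + 1.8²) ≈ 2.5 units.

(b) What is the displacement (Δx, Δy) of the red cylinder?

(-0.8, 0.1)

The red cylinder started near (6.0, 1.3) and ended near (5.2, 1.4).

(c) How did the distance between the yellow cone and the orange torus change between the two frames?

+0.8

They were about 3.8 units apart before and 4.6 after — 0.8 units further apart.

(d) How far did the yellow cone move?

0.9

The yellow cone was near (4.6, 2.4) before and (5.5, 2.6) after, so it travelled √(0.9² + 0.2²) ≈ 0.9 units.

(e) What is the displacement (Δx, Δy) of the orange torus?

(0.0, 0.7)

The orange torus was at about (1.0, 1.2) and moved to about (1.0, 1.9).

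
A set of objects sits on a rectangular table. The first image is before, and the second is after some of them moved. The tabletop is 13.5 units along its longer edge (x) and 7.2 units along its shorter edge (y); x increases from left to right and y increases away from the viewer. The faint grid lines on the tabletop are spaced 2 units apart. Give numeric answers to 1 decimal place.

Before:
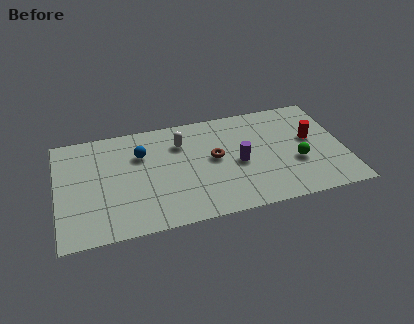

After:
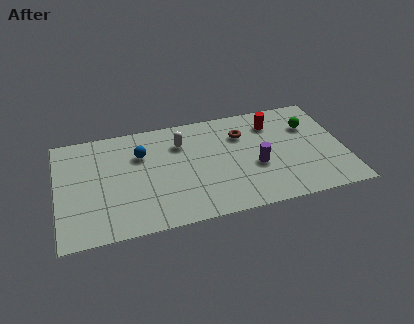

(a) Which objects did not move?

the white capsule and the blue sphere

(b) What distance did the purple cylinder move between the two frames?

0.9

From (8.5, 3.3) to (9.3, 2.9), the purple cylinder covered √(0.8² + 0.4²) ≈ 0.9 units.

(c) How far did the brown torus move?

1.9

From (7.4, 3.9) to (8.8, 5.2), the brown torus covered √(1.4² + 1.3²) ≈ 1.9 units.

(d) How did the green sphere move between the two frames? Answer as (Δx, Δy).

(0.8, 2.3)

The green sphere started near (11.2, 2.7) and ended near (12.0, 5.0).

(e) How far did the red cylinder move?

2.3

The red cylinder moved from about (12.0, 4.1) to (10.3, 5.6), a distance of √(1.7² + 1.5²) ≈ 2.3.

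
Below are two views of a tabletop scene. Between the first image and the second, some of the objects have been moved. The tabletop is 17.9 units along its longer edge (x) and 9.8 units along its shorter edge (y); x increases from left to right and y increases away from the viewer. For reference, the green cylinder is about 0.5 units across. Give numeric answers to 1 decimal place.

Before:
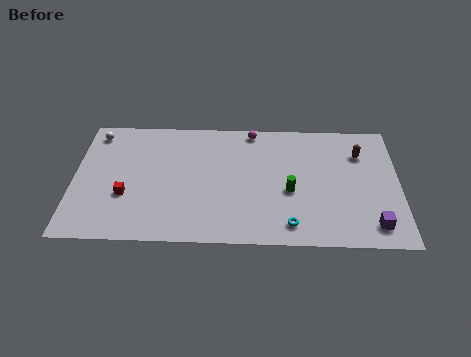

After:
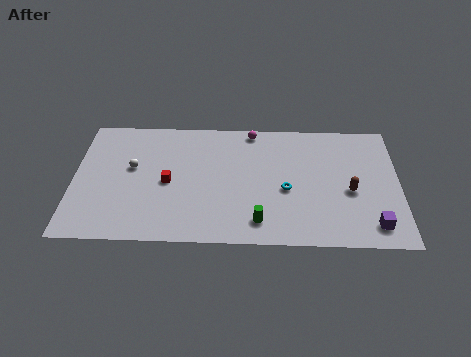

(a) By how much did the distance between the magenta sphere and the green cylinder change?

+2.0

Before: roughly 5.2 units apart; after: 7.2. That's 2.0 units further apart.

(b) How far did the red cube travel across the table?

2.5

From (2.9, 3.5) to (5.2, 4.6), the red cube covered √(2.3² + 1.1²) ≈ 2.5 units.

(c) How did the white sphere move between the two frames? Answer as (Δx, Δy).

(2.1, -2.7)

The white sphere started near (1.1, 8.4) and ended near (3.2, 5.7).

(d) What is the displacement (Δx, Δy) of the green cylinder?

(-1.7, -2.4)

The green cylinder was at about (11.9, 4.1) and moved to about (10.2, 1.7).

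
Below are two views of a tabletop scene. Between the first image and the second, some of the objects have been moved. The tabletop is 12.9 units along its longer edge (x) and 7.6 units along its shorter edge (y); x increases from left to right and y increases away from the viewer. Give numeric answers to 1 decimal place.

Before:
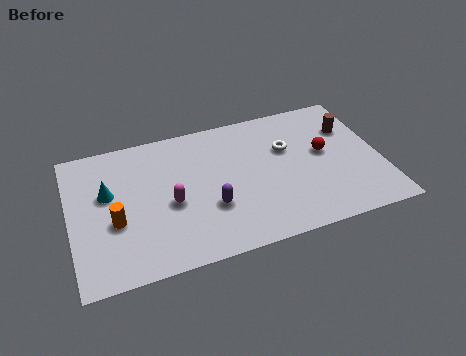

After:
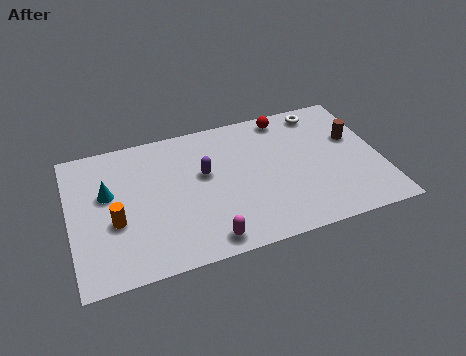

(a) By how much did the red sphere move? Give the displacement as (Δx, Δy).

(-1.4, 2.5)

The red sphere started near (10.6, 4.2) and ended near (9.2, 6.7).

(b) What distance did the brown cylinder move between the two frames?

0.6

The brown cylinder moved from about (11.8, 5.3) to (11.9, 4.7), a distance of √(0.1² + 0.6²) ≈ 0.6.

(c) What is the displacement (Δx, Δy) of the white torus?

(1.6, 1.7)

The white torus was at about (9.1, 4.9) and moved to about (10.7, 6.6).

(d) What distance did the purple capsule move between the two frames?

1.9

From (5.7, 2.6) to (5.6, 4.5), the purple capsule covered √(0.1² + 1.9²) ≈ 1.9 units.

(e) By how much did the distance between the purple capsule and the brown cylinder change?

-0.4

Before: roughly 6.7 units apart; after: 6.3. That's 0.4 units closer together.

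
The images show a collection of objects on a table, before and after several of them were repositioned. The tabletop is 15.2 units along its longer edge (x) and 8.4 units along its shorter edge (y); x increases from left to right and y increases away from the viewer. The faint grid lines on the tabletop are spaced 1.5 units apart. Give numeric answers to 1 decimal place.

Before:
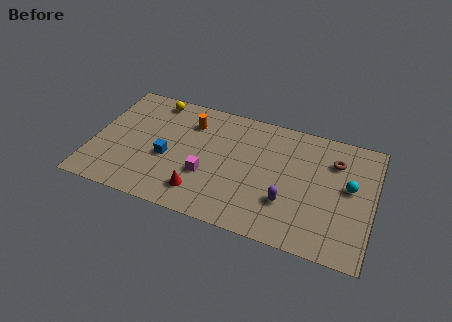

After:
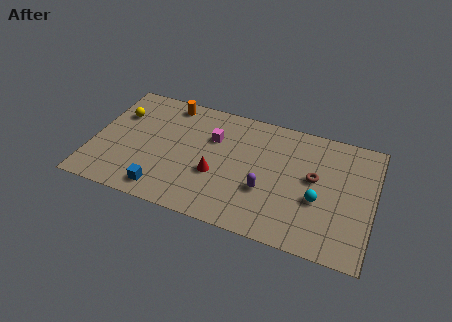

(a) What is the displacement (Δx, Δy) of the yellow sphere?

(-1.8, -1.6)

The yellow sphere was at about (3.0, 7.4) and moved to about (1.2, 5.8).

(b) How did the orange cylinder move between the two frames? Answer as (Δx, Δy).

(-1.3, 1.0)

The orange cylinder started near (5.1, 6.4) and ended near (3.8, 7.4).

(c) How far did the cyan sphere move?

2.1

The cyan sphere was near (13.9, 4.7) before and (12.3, 3.3) after, so it travelled √(1.6² + 1.4²) ≈ 2.1 units.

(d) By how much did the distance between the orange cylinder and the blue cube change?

+3.1

They were about 3.1 units apart before and 6.2 after — 3.1 units further apart.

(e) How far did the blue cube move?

2.3

The blue cube was near (4.1, 3.5) before and (4.1, 1.2) after, so it travelled √(0.0² + 2.3²) ≈ 2.3 units.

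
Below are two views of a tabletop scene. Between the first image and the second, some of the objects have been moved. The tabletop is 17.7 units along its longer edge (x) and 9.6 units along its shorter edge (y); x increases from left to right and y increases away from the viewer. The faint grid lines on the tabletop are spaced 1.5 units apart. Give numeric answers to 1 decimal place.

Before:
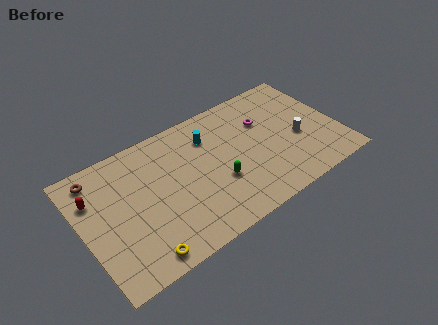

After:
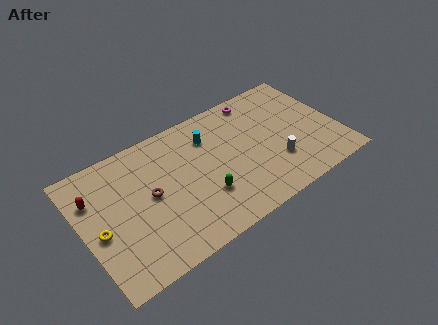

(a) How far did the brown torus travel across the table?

4.5

The brown torus was near (1.4, 8.2) before and (4.6, 5.0) after, so it travelled √(3.2² + 3.2²) ≈ 4.5 units.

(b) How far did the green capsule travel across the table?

1.2

The green capsule was near (9.1, 3.5) before and (8.0, 3.0) after, so it travelled √(1.1² + 0.5²) ≈ 1.2 units.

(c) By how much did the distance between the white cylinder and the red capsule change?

-1.5

Before: roughly 14.2 units apart; after: 12.7. That's 1.5 units closer together.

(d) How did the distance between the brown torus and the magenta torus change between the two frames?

-2.7

Before: roughly 11.6 units apart; after: 8.9. That's 2.7 units closer together.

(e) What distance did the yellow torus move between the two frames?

3.9

From (3.3, 1.1) to (1.0, 4.2), the yellow torus covered √(2.3² + 3.1²) ≈ 3.9 units.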